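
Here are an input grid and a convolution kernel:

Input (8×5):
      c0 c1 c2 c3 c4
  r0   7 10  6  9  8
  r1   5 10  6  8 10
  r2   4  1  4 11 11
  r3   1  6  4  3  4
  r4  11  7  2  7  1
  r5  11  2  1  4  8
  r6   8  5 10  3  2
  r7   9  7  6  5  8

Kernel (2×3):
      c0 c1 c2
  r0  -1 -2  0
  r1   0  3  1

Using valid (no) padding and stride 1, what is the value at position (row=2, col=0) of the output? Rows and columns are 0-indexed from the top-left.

16

The receptive field on the input at this output position is [4 1 4 / 1 6 4]. Elementwise product with the kernel and sum: 4·-1 + 1·-2 + 6·3 + 4·1.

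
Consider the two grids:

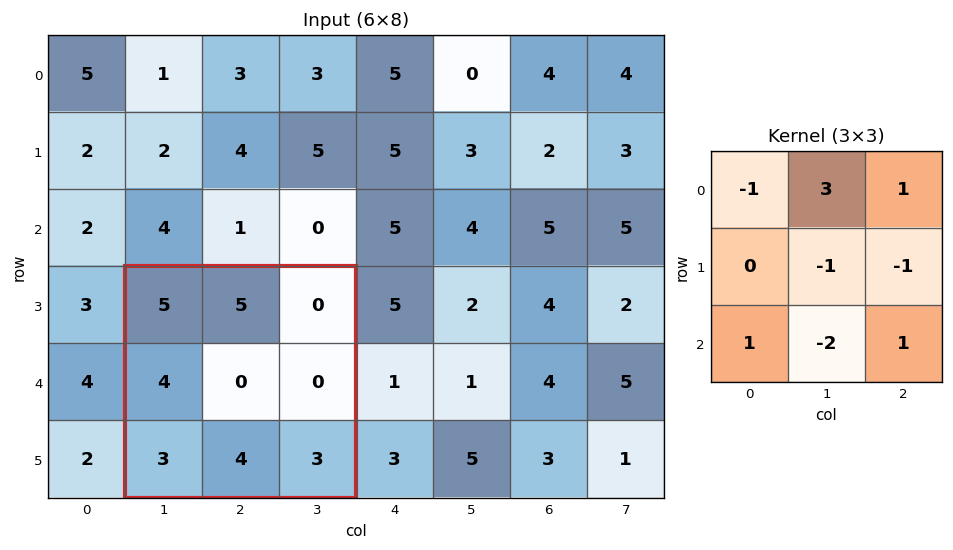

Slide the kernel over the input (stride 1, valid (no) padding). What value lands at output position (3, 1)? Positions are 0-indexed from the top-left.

8

The receptive field on the input at this output position is [5 5 0 / 4 0 0 / 3 4 3]. Elementwise product with the kernel and sum: 5·-1 + 5·3 + 0·1 + 0·-1 + 0·-1 + 3·1 + 4·-2 + 3·1.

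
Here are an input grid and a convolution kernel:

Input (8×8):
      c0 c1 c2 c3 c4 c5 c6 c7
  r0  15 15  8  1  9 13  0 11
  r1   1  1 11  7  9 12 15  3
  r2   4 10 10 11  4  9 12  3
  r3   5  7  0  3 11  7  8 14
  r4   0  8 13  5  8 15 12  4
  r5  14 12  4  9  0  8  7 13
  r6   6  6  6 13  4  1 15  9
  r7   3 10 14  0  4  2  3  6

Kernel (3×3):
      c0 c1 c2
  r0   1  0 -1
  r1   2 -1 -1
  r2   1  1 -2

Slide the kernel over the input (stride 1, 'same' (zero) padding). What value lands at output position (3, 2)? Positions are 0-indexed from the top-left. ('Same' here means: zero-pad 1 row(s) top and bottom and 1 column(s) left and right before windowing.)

The receptive field on the zero-padded input at this output position is [10 10 11 / 7 0 3 / 8 13 5]. Elementwise product with the kernel and sum: 10·1 + 11·-1 + 7·2 + 0·-1 + 3·-1 + 8·1 + 13·1 + 5·-2.

21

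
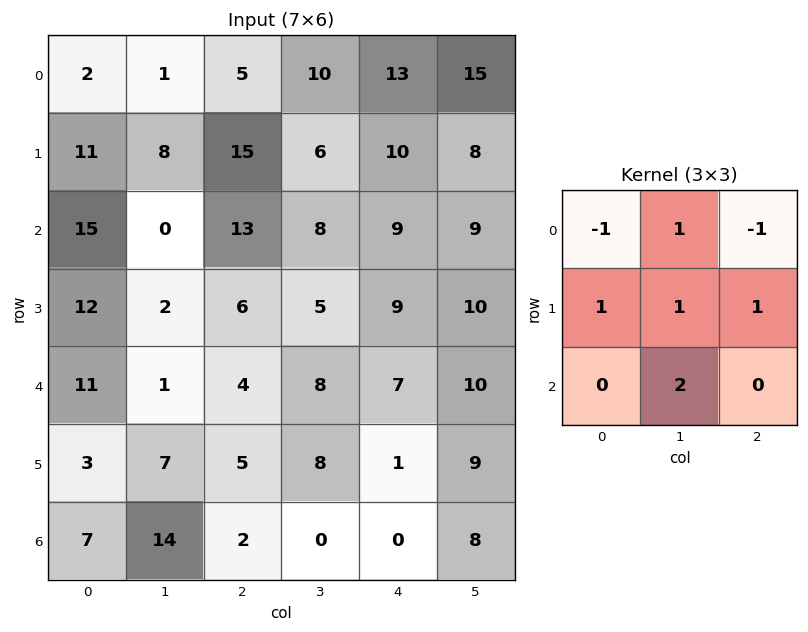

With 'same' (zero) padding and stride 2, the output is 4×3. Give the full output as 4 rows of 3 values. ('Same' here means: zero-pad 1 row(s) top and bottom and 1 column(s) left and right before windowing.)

Output[0,0]: The receptive field on the zero-padded input at this output position is [0 0 0 / 0 2 1 / 0 11 8]. Elementwise product with the kernel and sum: 0·-1 + 0·1 + 0·-1 + 0·1 + 2·1 + 1·1 + 11·2.

25 46 58
42 34 40
28 22 21
17 6 -8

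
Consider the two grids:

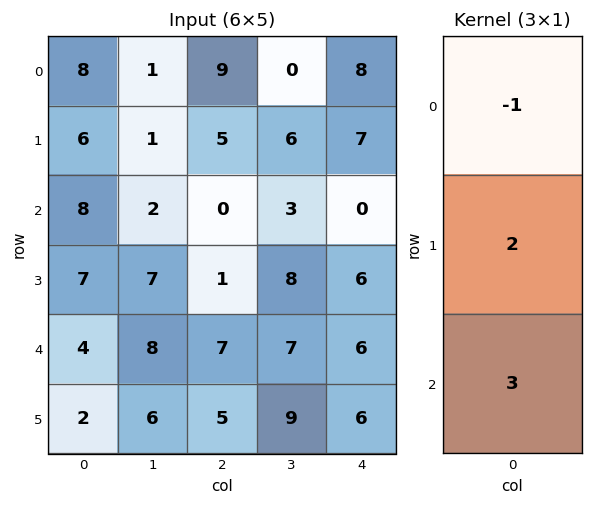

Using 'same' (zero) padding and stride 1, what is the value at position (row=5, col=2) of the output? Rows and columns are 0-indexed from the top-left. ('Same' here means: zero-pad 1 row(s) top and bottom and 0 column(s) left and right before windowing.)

3

The receptive field on the zero-padded input at this output position is [7 / 5 / 0]. Elementwise product with the kernel and sum: 7·-1 + 5·2 + 0·3.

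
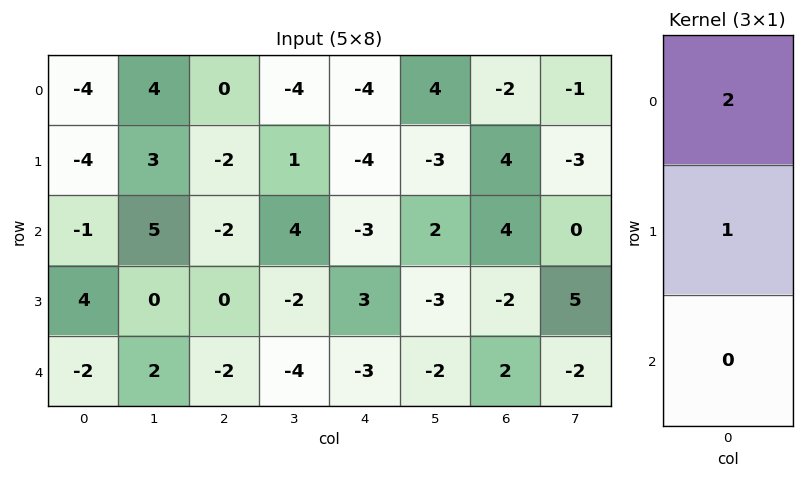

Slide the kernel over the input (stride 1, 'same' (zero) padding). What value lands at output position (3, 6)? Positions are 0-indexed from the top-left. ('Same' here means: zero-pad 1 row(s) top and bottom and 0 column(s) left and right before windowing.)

6

The receptive field on the zero-padded input at this output position is [4 / -2 / 2]. Elementwise product with the kernel and sum: 4·2 + -2·1.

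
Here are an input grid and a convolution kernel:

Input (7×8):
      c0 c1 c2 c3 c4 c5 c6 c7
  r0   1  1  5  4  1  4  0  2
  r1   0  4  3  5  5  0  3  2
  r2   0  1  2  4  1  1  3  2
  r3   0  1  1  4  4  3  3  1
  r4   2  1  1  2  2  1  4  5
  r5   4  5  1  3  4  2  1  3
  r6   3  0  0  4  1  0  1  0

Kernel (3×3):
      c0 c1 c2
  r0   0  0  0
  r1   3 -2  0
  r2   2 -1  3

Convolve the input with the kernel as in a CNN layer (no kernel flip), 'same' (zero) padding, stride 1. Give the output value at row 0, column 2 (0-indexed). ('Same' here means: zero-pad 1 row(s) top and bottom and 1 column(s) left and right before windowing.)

The receptive field on the zero-padded input at this output position is [0 0 0 / 1 5 4 / 4 3 5]. Elementwise product with the kernel and sum: 1·3 + 5·-2 + 4·2 + 3·-1 + 5·3.

13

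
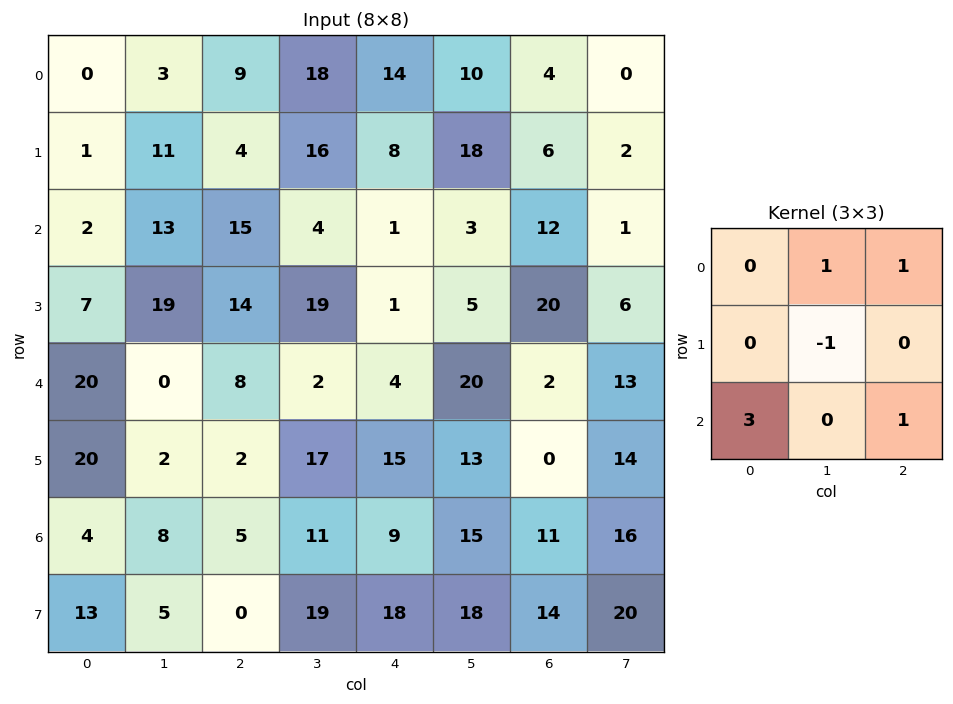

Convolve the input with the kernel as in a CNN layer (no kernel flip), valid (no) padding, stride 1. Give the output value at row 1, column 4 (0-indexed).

The receptive field on the input at this output position is [8 18 6 / 1 3 12 / 1 5 20]. Elementwise product with the kernel and sum: 18·1 + 6·1 + 3·-1 + 1·3 + 20·1.

44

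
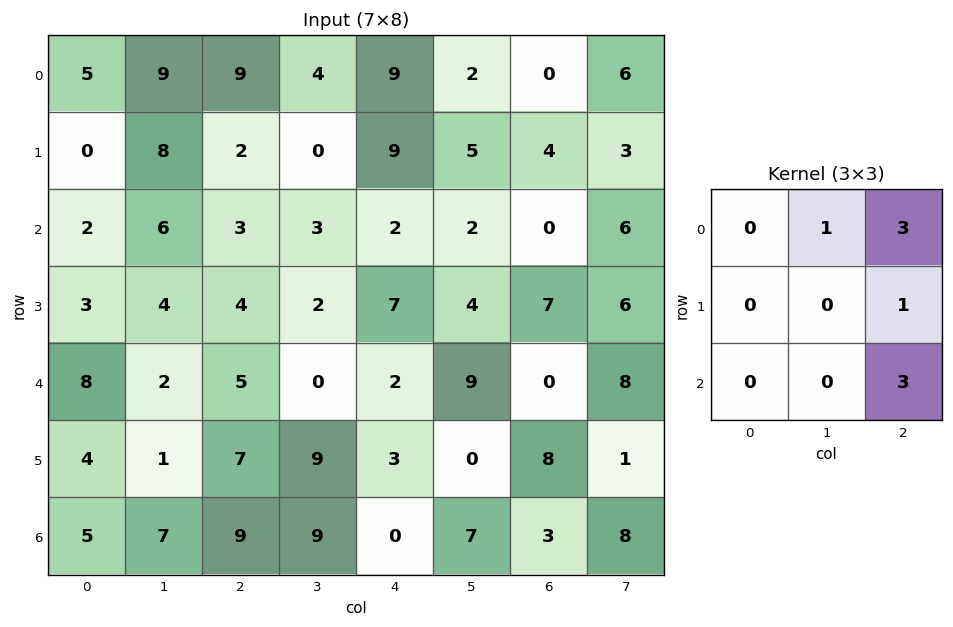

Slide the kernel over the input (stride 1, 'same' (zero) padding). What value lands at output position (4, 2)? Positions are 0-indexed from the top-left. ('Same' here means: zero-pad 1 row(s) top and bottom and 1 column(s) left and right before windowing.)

The receptive field on the zero-padded input at this output position is [4 4 2 / 2 5 0 / 1 7 9]. Elementwise product with the kernel and sum: 4·1 + 2·3 + 0·1 + 9·3.

37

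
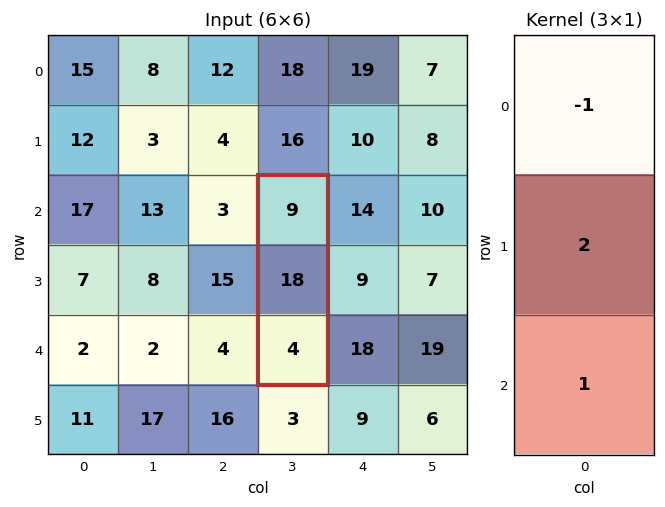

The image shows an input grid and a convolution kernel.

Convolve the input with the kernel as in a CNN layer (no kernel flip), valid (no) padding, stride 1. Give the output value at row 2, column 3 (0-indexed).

31

The receptive field on the input at this output position is [9 / 18 / 4]. Elementwise product with the kernel and sum: 9·-1 + 18·2 + 4·1.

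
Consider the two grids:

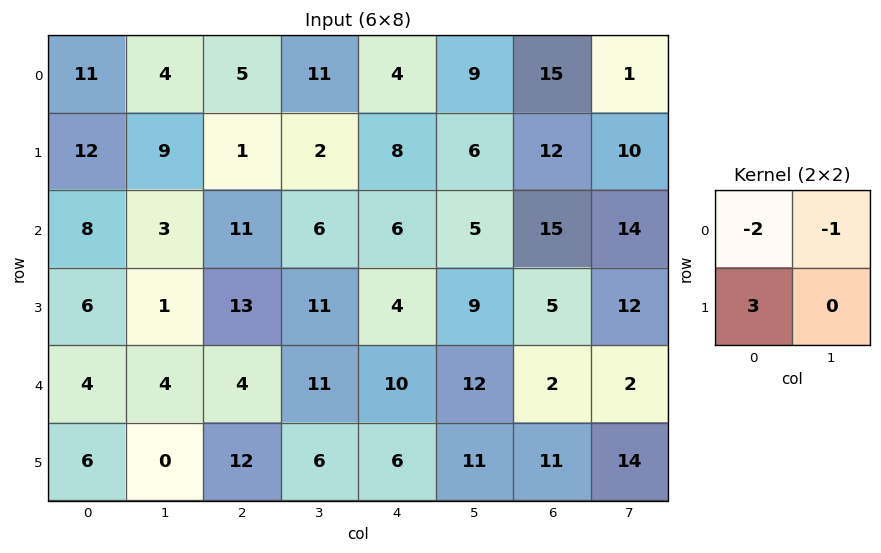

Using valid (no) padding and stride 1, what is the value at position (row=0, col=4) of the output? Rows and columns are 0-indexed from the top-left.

7

The receptive field on the input at this output position is [4 9 / 8 6]. Elementwise product with the kernel and sum: 4·-2 + 9·-1 + 8·3.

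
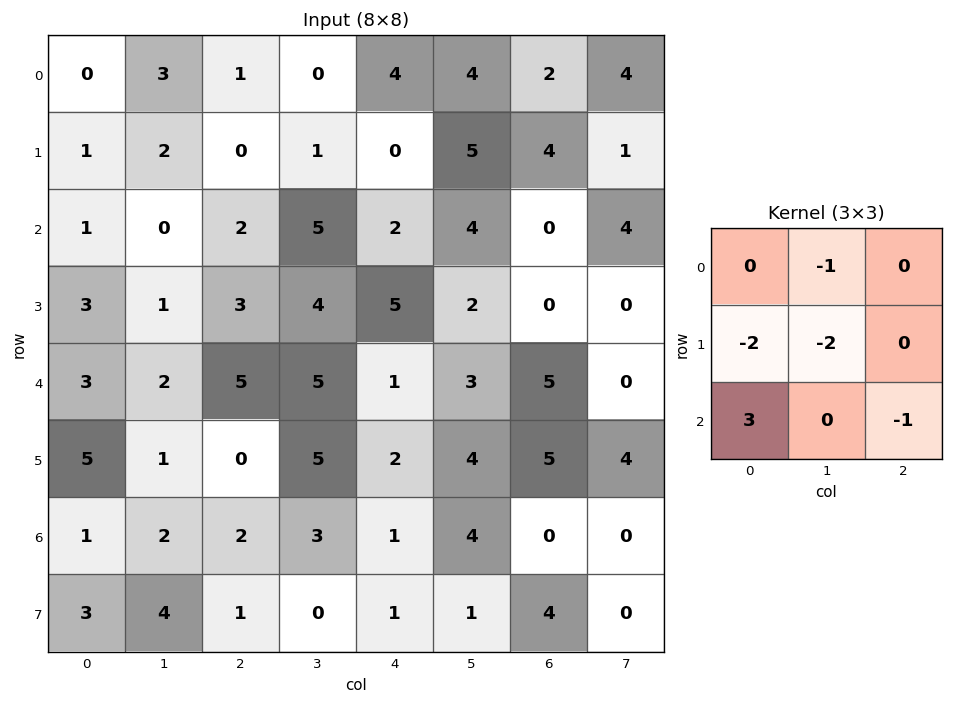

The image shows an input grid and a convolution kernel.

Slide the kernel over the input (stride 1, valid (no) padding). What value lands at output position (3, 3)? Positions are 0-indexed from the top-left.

The receptive field on the input at this output position is [4 5 2 / 5 1 3 / 5 2 4]. Elementwise product with the kernel and sum: 5·-1 + 5·-2 + 1·-2 + 5·3 + 4·-1.

-6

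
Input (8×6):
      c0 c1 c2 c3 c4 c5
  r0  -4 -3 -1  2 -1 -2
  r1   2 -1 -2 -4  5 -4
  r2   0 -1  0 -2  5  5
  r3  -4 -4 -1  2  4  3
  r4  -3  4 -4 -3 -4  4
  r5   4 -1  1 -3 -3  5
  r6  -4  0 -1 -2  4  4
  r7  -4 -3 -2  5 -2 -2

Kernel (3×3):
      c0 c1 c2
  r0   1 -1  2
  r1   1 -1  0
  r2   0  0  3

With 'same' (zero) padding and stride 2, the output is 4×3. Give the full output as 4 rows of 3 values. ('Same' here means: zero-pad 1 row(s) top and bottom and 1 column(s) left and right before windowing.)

1 -14 -9
-16 -2 -15
-4 0 20
-11 8 -2

Output[0,0]: The receptive field on the zero-padded input at this output position is [0 0 0 / 0 -4 -3 / 0 2 -1]. Elementwise product with the kernel and sum: 0·1 + 0·-1 + 0·2 + 0·1 + -4·-1 + -1·3.
Output[0,1]: The receptive field on the zero-padded input at this output position is [0 0 0 / -3 -1 2 / -1 -2 -4]. Elementwise product with the kernel and sum: 0·1 + 0·-1 + 0·2 + -3·1 + -1·-1 + -4·3.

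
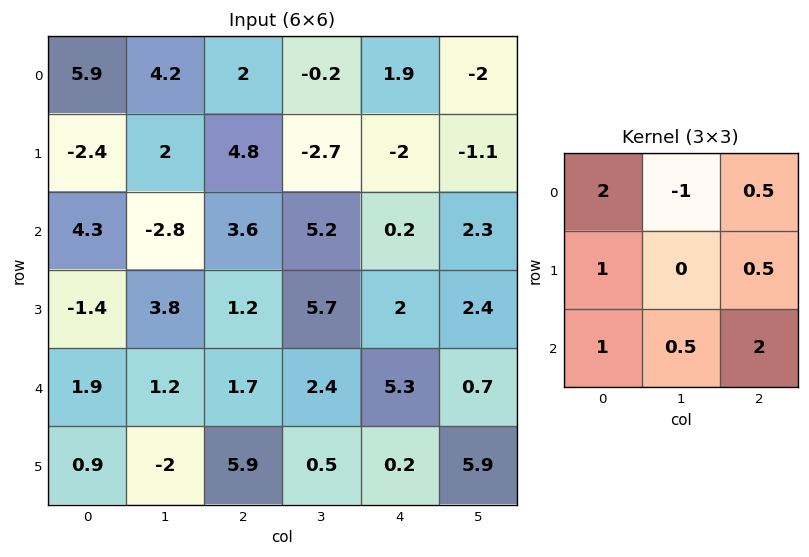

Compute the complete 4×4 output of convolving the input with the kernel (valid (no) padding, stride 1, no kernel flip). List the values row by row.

Output[0,0]: The receptive field on the input at this output position is [5.9 4.2 2 / -2.4 2 4.8 / 4.3 -2.8 3.6]. Elementwise product with the kernel and sum: 5.9·2 + 4.2·-1 + 2·0.5 + -2.4·1 + 4.8·0.5 + 4.3·1 + -2.8·0.5 + 3.6·2.

18.7 16.35 15.55 3.35
4.6 13.45 23.05 13.9
18.3 6.9 17.8 24.7
8.45 13.6 8.6 25.75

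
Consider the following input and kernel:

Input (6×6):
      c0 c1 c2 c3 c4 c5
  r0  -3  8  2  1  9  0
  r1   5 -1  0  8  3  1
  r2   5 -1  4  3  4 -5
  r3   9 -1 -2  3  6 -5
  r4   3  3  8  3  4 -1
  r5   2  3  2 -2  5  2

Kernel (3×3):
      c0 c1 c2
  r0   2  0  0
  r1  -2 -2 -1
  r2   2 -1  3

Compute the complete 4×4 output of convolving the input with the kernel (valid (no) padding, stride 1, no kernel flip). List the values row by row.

9 13 2 -34
11 -2 -7 -8
23 8 25 -8
5 -29 -9 -10

Output[0,0]: The receptive field on the input at this output position is [-3 8 2 / 5 -1 0 / 5 -1 4]. Elementwise product with the kernel and sum: -3·2 + 5·-2 + -1·-2 + 0·-1 + 5·2 + -1·-1 + 4·3.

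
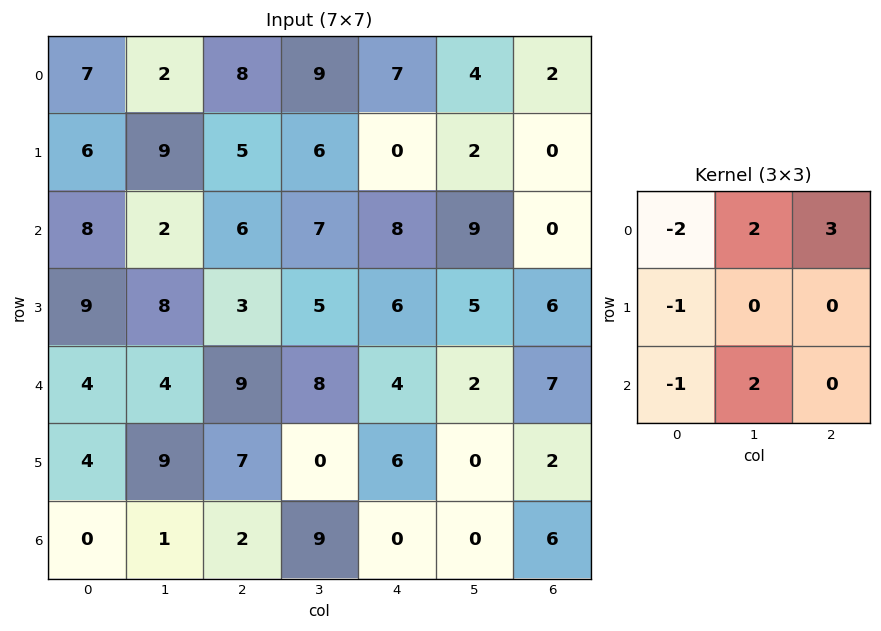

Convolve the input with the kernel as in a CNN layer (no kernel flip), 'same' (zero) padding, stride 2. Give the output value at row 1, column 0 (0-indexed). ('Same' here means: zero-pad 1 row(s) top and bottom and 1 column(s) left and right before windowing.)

57

The receptive field on the zero-padded input at this output position is [0 6 9 / 0 8 2 / 0 9 8]. Elementwise product with the kernel and sum: 0·-2 + 6·2 + 9·3 + 0·-1 + 0·-1 + 9·2.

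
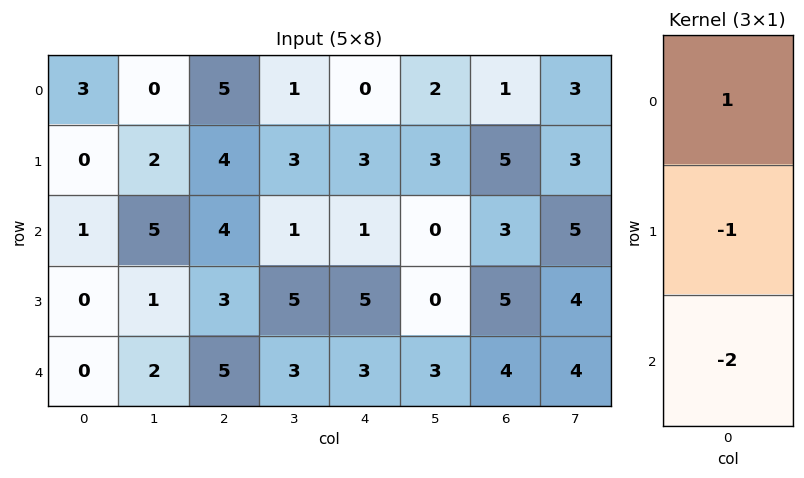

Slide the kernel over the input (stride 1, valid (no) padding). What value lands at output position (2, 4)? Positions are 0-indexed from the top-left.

The receptive field on the input at this output position is [1 / 5 / 3]. Elementwise product with the kernel and sum: 1·1 + 5·-1 + 3·-2.

-10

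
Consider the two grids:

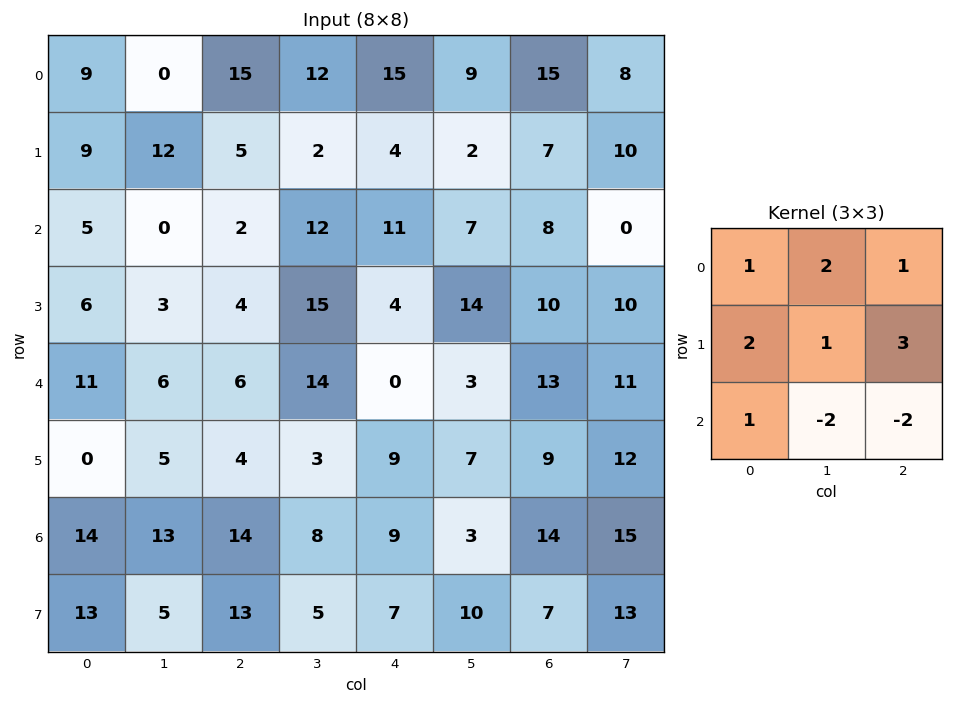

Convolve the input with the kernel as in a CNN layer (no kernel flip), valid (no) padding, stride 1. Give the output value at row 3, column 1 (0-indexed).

The receptive field on the input at this output position is [3 4 15 / 6 6 14 / 5 4 3]. Elementwise product with the kernel and sum: 3·1 + 4·2 + 15·1 + 6·2 + 6·1 + 14·3 + 5·1 + 4·-2 + 3·-2.

77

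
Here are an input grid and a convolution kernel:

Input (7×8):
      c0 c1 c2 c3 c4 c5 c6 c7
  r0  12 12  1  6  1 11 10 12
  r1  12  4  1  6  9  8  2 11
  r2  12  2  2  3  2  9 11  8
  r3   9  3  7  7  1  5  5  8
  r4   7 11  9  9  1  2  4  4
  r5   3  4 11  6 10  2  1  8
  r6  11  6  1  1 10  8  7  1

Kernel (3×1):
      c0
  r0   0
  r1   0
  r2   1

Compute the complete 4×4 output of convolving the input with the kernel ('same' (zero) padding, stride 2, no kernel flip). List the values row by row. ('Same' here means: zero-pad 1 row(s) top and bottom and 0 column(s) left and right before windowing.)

12 1 9 2
9 7 1 5
3 11 10 1
0 0 0 0

Output[0,0]: The receptive field on the zero-padded input at this output position is [0 / 12 / 12]. Elementwise product with the kernel and sum: 12·1.
Output[0,1]: The receptive field on the zero-padded input at this output position is [0 / 1 / 1]. Elementwise product with the kernel and sum: 1·1.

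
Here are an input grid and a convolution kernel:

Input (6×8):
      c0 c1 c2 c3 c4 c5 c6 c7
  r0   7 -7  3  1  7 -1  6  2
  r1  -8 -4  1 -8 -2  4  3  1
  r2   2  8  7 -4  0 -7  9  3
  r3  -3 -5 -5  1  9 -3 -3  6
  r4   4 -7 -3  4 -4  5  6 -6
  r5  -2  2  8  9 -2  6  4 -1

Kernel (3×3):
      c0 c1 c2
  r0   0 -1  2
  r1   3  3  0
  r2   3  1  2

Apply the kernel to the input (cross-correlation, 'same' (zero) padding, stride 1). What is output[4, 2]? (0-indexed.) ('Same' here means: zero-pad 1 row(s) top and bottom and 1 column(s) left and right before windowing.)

9

The receptive field on the zero-padded input at this output position is [-5 -5 1 / -7 -3 4 / 2 8 9]. Elementwise product with the kernel and sum: -5·-1 + 1·2 + -7·3 + -3·3 + 2·3 + 8·1 + 9·2.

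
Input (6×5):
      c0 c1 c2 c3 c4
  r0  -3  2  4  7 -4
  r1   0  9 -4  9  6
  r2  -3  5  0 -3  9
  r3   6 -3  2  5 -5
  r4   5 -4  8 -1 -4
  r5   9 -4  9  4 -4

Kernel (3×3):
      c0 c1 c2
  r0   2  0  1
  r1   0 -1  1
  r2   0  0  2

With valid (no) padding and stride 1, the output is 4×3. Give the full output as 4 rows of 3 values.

-15 18 19
-5 34 0
15 8 -9
44 -2 -12

Output[0,0]: The receptive field on the input at this output position is [-3 2 4 / 0 9 -4 / -3 5 0]. Elementwise product with the kernel and sum: -3·2 + 4·1 + 9·-1 + -4·1 + 0·2.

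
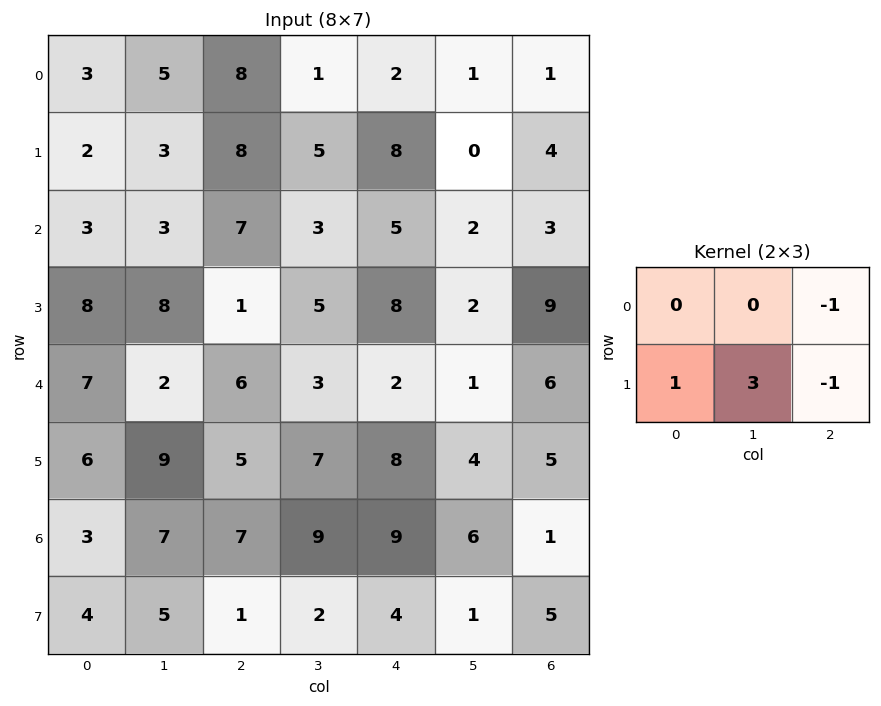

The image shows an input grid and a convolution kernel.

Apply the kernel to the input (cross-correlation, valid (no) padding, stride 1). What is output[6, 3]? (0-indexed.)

7

The receptive field on the input at this output position is [9 9 6 / 2 4 1]. Elementwise product with the kernel and sum: 6·-1 + 2·1 + 4·3 + 1·-1.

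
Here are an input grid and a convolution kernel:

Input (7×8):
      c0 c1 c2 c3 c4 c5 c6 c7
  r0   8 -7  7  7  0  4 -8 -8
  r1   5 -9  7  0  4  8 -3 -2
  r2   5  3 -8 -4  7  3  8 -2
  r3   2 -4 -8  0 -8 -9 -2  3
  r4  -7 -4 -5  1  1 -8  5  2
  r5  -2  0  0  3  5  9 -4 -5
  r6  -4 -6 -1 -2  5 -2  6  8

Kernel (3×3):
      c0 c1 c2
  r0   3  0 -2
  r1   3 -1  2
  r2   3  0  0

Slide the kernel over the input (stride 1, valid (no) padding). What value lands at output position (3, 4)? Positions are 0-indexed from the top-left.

The receptive field on the input at this output position is [-8 -9 -2 / 1 -8 5 / 5 9 -4]. Elementwise product with the kernel and sum: -8·3 + -2·-2 + 1·3 + -8·-1 + 5·2 + 5·3.

16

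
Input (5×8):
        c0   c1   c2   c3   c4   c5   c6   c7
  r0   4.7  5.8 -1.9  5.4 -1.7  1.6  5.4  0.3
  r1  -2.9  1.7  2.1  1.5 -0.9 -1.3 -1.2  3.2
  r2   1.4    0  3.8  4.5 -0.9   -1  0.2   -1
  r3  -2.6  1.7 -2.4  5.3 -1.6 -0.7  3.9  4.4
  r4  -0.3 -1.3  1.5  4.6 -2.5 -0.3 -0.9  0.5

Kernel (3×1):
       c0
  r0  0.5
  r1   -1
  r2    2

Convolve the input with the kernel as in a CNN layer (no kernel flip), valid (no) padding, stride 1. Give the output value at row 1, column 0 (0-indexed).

-8.05

The receptive field on the input at this output position is [-2.9 / 1.4 / -2.6]. Elementwise product with the kernel and sum: -2.9·0.5 + 1.4·-1 + -2.6·2.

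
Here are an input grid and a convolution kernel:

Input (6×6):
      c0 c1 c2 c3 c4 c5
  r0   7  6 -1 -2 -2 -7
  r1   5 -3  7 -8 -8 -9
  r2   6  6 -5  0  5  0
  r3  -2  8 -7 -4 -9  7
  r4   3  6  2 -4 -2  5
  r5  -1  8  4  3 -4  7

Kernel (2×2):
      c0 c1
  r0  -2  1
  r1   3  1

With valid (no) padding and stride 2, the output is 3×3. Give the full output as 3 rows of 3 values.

Output[0,0]: The receptive field on the input at this output position is [7 6 / 5 -3]. Elementwise product with the kernel and sum: 7·-2 + 6·1 + 5·3 + -3·1.
Output[0,1]: The receptive field on the input at this output position is [-1 -2 / 7 -8]. Elementwise product with the kernel and sum: -1·-2 + -2·1 + 7·3 + -8·1.

4 13 -36
-4 -15 -30
5 7 4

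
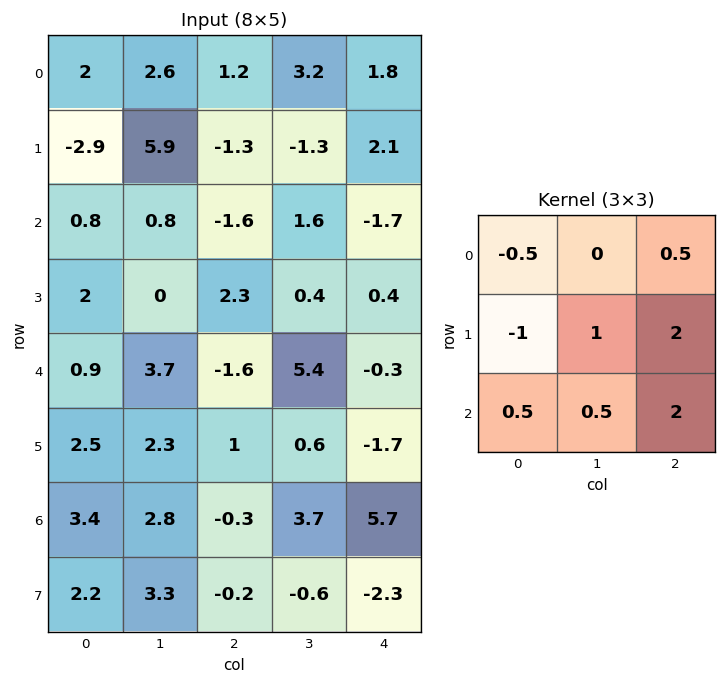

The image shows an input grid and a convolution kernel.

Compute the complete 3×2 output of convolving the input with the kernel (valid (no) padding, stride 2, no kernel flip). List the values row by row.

Output[0,0]: The receptive field on the input at this output position is [2 2.6 1.2 / -2.9 5.9 -1.3 / 0.8 0.8 -1.6]. Elementwise product with the kernel and sum: 2·-0.5 + 1.2·0.5 + -2.9·-1 + 5.9·1 + -1.3·2 + 0.8·0.5 + 0.8·0.5 + -1.6·2.

3.4 1.1
0.5 0.15
3.05 9.95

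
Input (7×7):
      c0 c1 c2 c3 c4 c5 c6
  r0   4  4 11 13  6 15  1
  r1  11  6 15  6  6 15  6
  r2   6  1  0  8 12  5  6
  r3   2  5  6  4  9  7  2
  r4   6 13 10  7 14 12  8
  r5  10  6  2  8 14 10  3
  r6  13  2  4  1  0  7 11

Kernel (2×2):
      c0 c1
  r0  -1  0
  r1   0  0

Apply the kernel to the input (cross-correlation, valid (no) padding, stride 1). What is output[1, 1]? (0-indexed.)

The receptive field on the input at this output position is [6 15 / 1 0]. Elementwise product with the kernel and sum: 6·-1.

-6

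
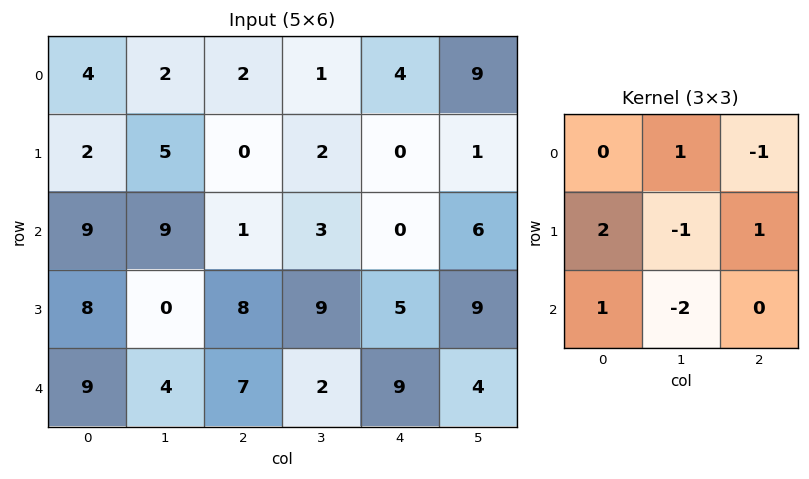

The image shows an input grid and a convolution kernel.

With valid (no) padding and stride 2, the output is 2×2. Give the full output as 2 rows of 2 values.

Output[0,0]: The receptive field on the input at this output position is [4 2 2 / 2 5 0 / 9 9 1]. Elementwise product with the kernel and sum: 2·1 + 2·-1 + 2·2 + 5·-1 + 0·1 + 9·1 + 9·-2.

-10 -10
33 18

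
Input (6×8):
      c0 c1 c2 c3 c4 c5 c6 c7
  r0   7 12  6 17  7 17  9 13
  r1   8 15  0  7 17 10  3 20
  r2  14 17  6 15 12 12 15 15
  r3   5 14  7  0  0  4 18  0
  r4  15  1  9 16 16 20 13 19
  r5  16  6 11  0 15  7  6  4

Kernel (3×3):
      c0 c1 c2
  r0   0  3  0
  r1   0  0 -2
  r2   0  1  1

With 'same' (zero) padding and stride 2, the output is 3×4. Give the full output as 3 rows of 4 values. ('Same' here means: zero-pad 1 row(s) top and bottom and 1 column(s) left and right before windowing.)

Output[0,0]: The receptive field on the zero-padded input at this output position is [0 0 0 / 0 7 12 / 0 8 15]. Elementwise product with the kernel and sum: 0·3 + 12·-2 + 8·1 + 15·1.

-1 -27 -7 -3
9 -23 31 -3
35 0 -18 26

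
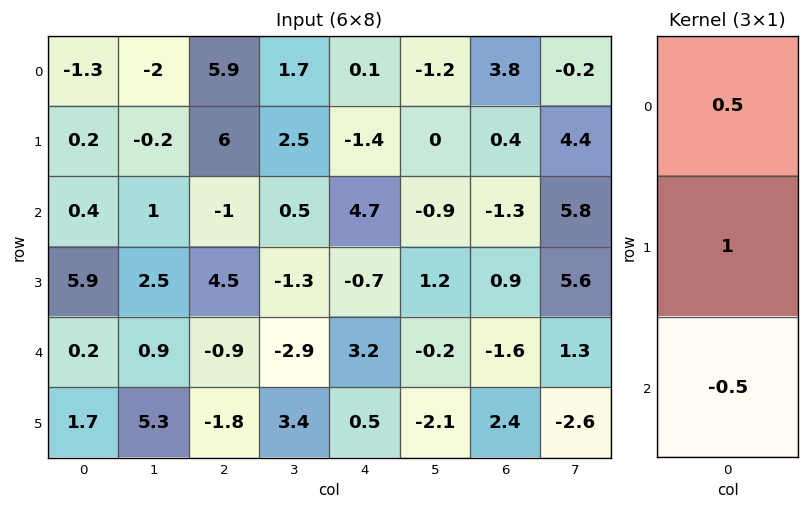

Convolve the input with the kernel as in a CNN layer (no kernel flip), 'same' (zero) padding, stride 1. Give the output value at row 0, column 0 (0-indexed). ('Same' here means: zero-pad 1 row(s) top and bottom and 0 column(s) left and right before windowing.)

-1.4

The receptive field on the zero-padded input at this output position is [0 / -1.3 / 0.2]. Elementwise product with the kernel and sum: 0·0.5 + -1.3·1 + 0.2·-0.5.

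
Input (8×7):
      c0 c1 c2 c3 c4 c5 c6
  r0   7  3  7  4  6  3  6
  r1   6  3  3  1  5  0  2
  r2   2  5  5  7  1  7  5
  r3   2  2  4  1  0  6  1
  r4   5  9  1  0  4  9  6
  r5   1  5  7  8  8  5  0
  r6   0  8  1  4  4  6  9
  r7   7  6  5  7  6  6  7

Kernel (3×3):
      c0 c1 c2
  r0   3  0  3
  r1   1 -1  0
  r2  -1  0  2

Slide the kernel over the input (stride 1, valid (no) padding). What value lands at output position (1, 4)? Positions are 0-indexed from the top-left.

The receptive field on the input at this output position is [5 0 2 / 1 7 5 / 0 6 1]. Elementwise product with the kernel and sum: 5·3 + 2·3 + 1·1 + 7·-1 + 0·-1 + 1·2.

17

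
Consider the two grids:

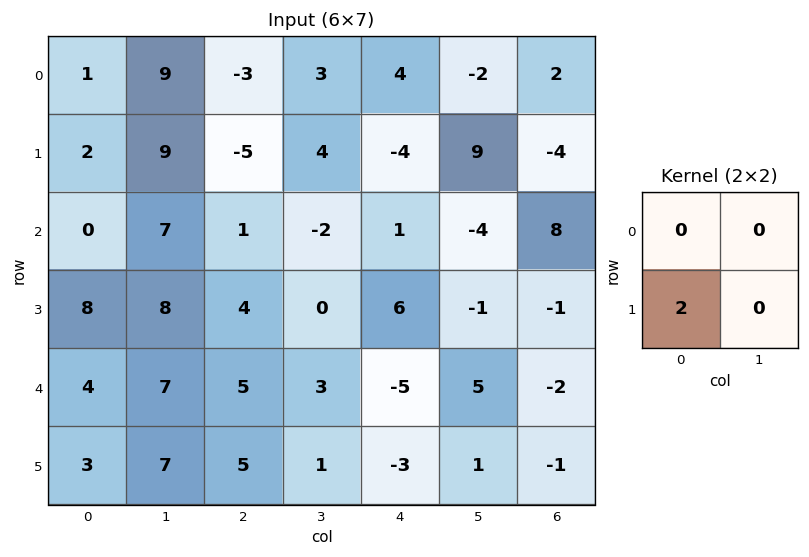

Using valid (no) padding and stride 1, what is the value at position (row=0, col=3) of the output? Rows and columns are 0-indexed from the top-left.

The receptive field on the input at this output position is [3 4 / 4 -4]. Elementwise product with the kernel and sum: 4·2.

8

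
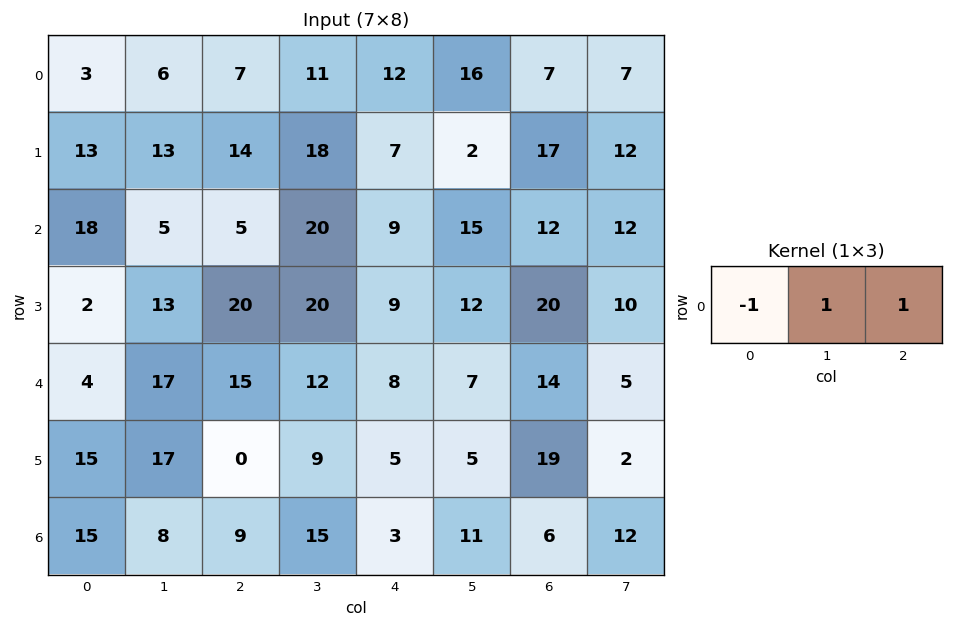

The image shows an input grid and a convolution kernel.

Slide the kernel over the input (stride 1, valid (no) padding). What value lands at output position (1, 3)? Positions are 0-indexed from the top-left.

-9

The receptive field on the input at this output position is [18 7 2]. Elementwise product with the kernel and sum: 18·-1 + 7·1 + 2·1.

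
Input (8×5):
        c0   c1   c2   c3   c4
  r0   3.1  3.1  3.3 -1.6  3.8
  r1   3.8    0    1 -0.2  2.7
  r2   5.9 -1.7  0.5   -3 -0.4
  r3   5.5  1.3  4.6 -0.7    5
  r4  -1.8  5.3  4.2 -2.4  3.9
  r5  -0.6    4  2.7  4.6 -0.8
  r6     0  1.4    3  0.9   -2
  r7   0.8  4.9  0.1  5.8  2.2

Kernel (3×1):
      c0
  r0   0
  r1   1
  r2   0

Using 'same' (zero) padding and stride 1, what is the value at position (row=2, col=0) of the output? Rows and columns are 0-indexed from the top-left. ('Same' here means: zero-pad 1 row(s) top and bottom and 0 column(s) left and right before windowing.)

5.9

The receptive field on the zero-padded input at this output position is [3.8 / 5.9 / 5.5]. Elementwise product with the kernel and sum: 5.9·1.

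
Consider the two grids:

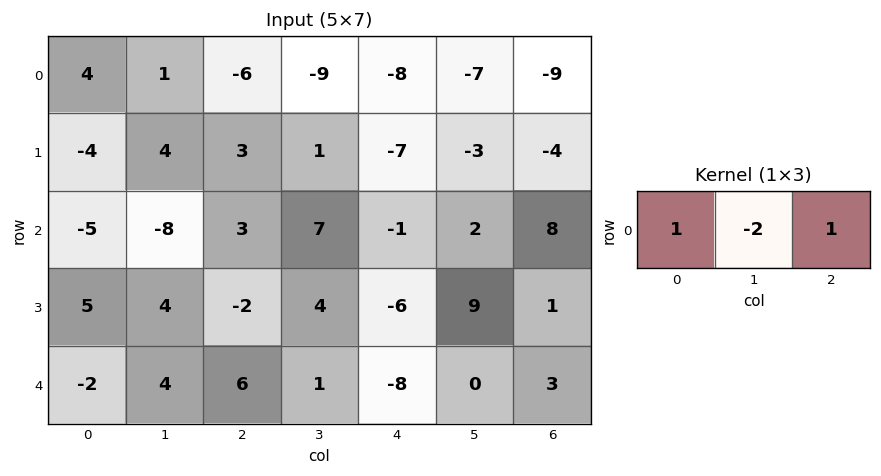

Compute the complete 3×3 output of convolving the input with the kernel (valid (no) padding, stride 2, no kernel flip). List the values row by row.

-4 4 -3
14 -12 3
-4 -4 -5

Output[0,0]: The receptive field on the input at this output position is [4 1 -6]. Elementwise product with the kernel and sum: 4·1 + 1·-2 + -6·1.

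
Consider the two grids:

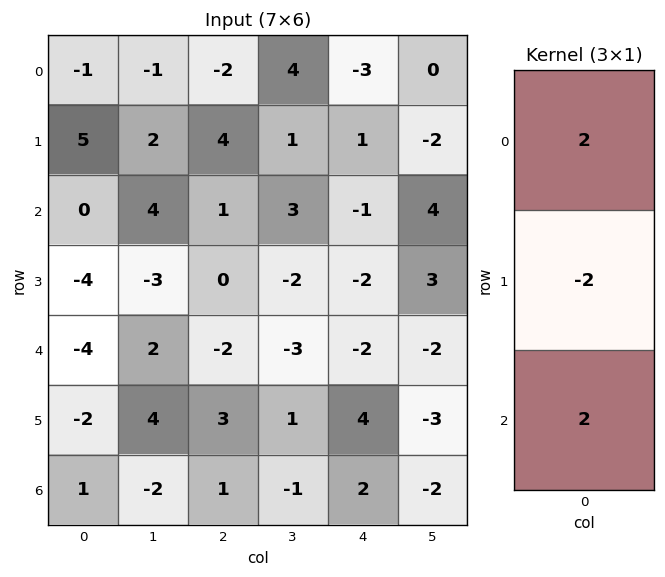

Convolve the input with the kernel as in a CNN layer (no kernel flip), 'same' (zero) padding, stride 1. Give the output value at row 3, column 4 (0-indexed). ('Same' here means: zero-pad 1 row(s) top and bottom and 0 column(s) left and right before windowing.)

-2

The receptive field on the zero-padded input at this output position is [-1 / -2 / -2]. Elementwise product with the kernel and sum: -1·2 + -2·-2 + -2·2.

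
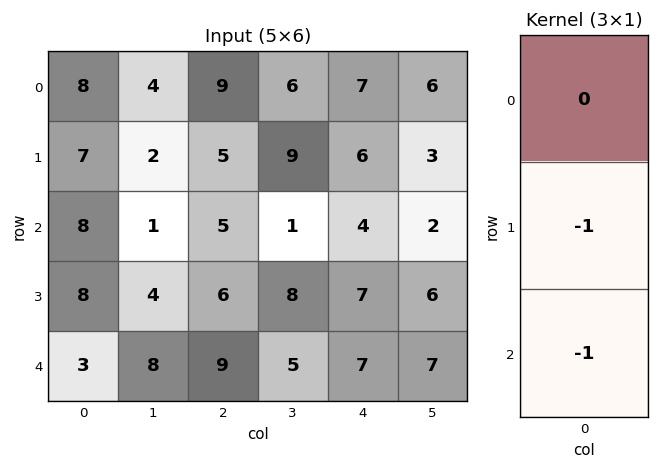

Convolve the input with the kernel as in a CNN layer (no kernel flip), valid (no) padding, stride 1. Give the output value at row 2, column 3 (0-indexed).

The receptive field on the input at this output position is [1 / 8 / 5]. Elementwise product with the kernel and sum: 8·-1 + 5·-1.

-13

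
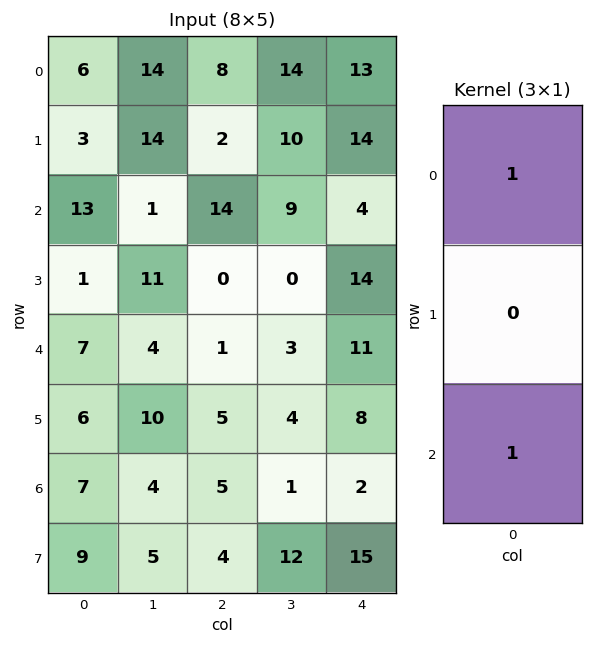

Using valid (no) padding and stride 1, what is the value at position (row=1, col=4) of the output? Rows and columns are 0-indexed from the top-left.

The receptive field on the input at this output position is [14 / 4 / 14]. Elementwise product with the kernel and sum: 14·1 + 14·1.

28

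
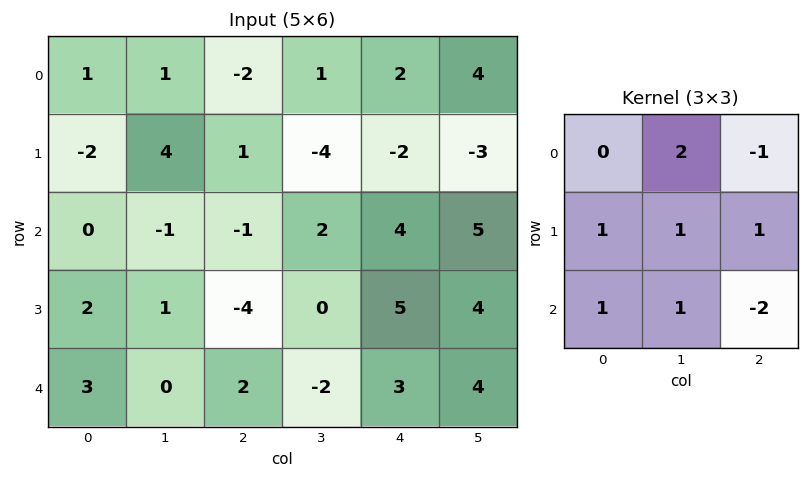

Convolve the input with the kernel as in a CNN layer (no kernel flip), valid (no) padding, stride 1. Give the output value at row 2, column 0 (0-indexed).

The receptive field on the input at this output position is [0 -1 -1 / 2 1 -4 / 3 0 2]. Elementwise product with the kernel and sum: -1·2 + -1·-1 + 2·1 + 1·1 + -4·1 + 3·1 + 0·1 + 2·-2.

-3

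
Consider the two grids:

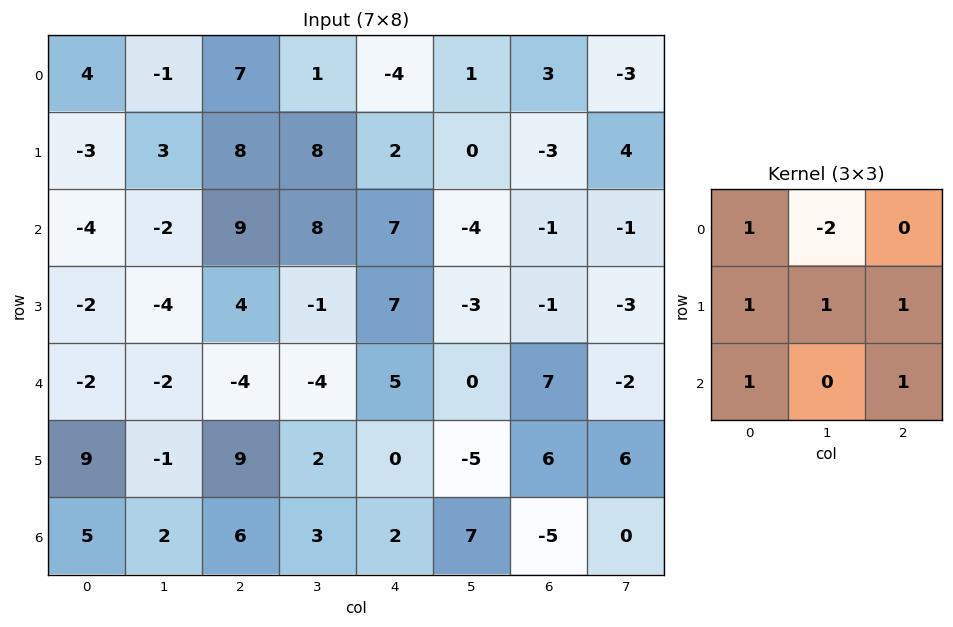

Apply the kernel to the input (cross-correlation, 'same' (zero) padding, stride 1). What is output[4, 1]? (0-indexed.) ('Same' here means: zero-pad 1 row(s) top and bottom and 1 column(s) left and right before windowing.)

16

The receptive field on the zero-padded input at this output position is [-2 -4 4 / -2 -2 -4 / 9 -1 9]. Elementwise product with the kernel and sum: -2·1 + -4·-2 + -2·1 + -2·1 + -4·1 + 9·1 + 9·1.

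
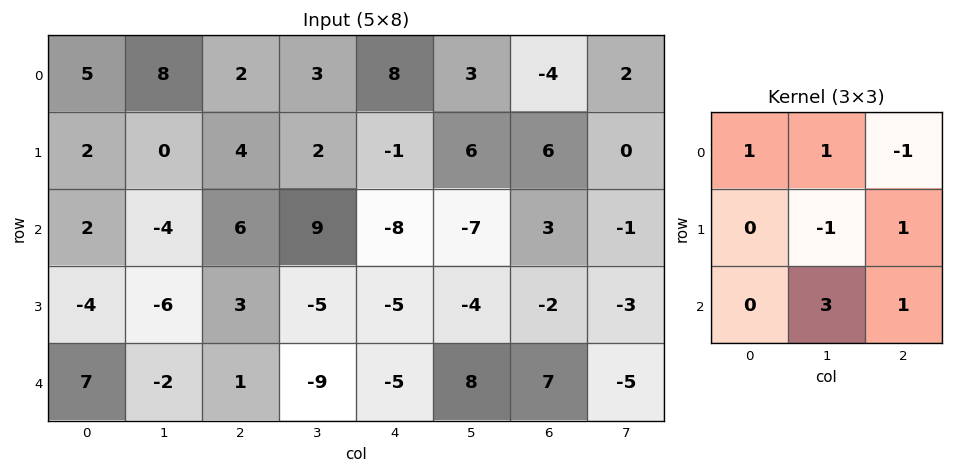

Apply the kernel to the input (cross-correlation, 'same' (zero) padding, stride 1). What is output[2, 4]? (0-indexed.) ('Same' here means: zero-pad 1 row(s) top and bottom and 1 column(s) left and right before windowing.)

The receptive field on the zero-padded input at this output position is [2 -1 6 / 9 -8 -7 / -5 -5 -4]. Elementwise product with the kernel and sum: 2·1 + -1·1 + 6·-1 + -8·-1 + -7·1 + -5·3 + -4·1.

-23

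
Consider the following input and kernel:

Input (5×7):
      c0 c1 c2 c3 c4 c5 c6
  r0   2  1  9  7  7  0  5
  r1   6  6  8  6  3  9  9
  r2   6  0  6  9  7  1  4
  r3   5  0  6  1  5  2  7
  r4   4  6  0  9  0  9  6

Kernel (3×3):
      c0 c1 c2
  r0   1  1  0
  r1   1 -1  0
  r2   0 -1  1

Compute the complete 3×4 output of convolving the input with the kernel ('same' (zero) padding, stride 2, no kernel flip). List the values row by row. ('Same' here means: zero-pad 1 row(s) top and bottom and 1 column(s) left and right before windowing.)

Output[0,0]: The receptive field on the zero-padded input at this output position is [0 0 0 / 0 2 1 / 0 6 6]. Elementwise product with the kernel and sum: 0·1 + 0·1 + 0·1 + 2·-1 + 6·-1 + 6·1.
Output[0,1]: The receptive field on the zero-padded input at this output position is [0 0 0 / 1 9 7 / 6 8 6]. Elementwise product with the kernel and sum: 0·1 + 0·1 + 1·1 + 9·-1 + 8·-1 + 6·1.

-2 -10 6 -14
-5 3 8 8
1 12 15 12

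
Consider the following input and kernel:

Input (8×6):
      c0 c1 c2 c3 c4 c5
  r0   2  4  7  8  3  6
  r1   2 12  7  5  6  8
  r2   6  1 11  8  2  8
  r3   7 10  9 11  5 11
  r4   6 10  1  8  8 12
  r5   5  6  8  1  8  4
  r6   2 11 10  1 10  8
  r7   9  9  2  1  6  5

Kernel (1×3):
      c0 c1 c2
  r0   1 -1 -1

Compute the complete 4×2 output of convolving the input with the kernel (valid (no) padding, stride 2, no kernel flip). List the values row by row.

-9 -4
-6 1
-5 -15
-19 -1

Output[0,0]: The receptive field on the input at this output position is [2 4 7]. Elementwise product with the kernel and sum: 2·1 + 4·-1 + 7·-1.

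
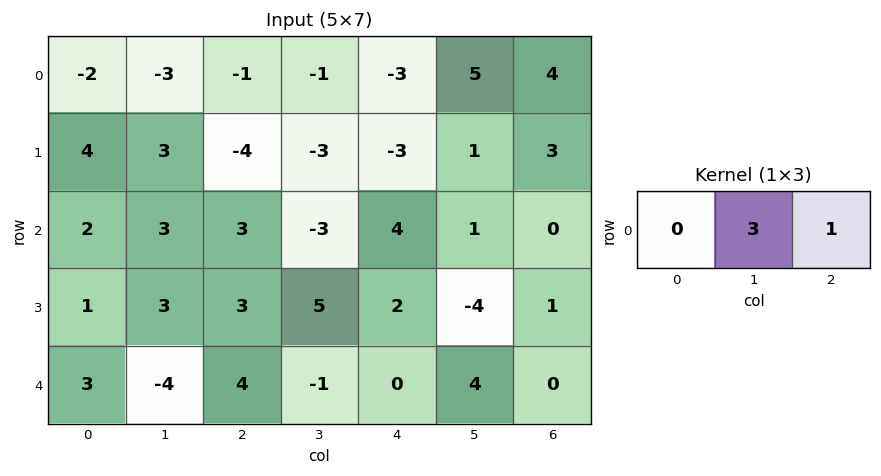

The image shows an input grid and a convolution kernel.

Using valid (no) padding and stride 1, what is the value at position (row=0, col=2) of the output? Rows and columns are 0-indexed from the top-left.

-6

The receptive field on the input at this output position is [-1 -1 -3]. Elementwise product with the kernel and sum: -1·3 + -3·1.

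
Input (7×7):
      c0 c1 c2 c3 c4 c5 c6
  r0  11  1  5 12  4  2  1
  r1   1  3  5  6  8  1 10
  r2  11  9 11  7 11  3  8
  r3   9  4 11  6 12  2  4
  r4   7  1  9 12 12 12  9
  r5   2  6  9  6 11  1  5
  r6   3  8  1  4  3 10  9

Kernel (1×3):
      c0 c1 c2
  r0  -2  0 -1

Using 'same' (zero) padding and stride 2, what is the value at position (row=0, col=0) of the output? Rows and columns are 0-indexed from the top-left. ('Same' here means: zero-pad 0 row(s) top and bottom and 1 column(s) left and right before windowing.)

The receptive field on the zero-padded input at this output position is [0 11 1]. Elementwise product with the kernel and sum: 0·-2 + 1·-1.

-1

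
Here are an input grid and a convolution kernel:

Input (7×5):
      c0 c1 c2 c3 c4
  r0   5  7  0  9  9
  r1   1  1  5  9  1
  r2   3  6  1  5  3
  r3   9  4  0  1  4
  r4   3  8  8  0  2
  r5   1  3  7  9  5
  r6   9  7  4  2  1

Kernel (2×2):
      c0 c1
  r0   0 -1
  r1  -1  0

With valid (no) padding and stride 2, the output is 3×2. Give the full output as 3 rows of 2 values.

Output[0,0]: The receptive field on the input at this output position is [5 7 / 1 1]. Elementwise product with the kernel and sum: 7·-1 + 1·-1.

-8 -14
-15 -5
-9 -7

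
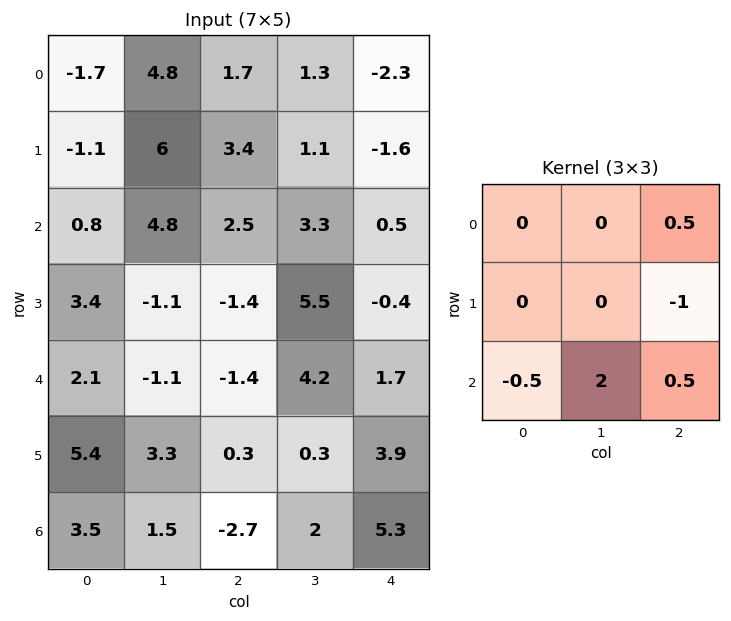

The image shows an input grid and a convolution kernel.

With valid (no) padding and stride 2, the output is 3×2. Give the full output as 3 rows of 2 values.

Output[0,0]: The receptive field on the input at this output position is [-1.7 4.8 1.7 / -1.1 6 3.4 / 0.8 4.8 2.5]. Elementwise product with the kernel and sum: 1.7·0.5 + 3.4·-1 + 0.8·-0.5 + 4.8·2 + 2.5·0.5.
Output[0,1]: The receptive field on the input at this output position is [1.7 1.3 -2.3 / 3.4 1.1 -1.6 / 2.5 3.3 0.5]. Elementwise product with the kernel and sum: -2.3·0.5 + -1.6·-1 + 2.5·-0.5 + 3.3·2 + 0.5·0.5.

7.9 6.05
-1.3 10.6
-1.1 4.95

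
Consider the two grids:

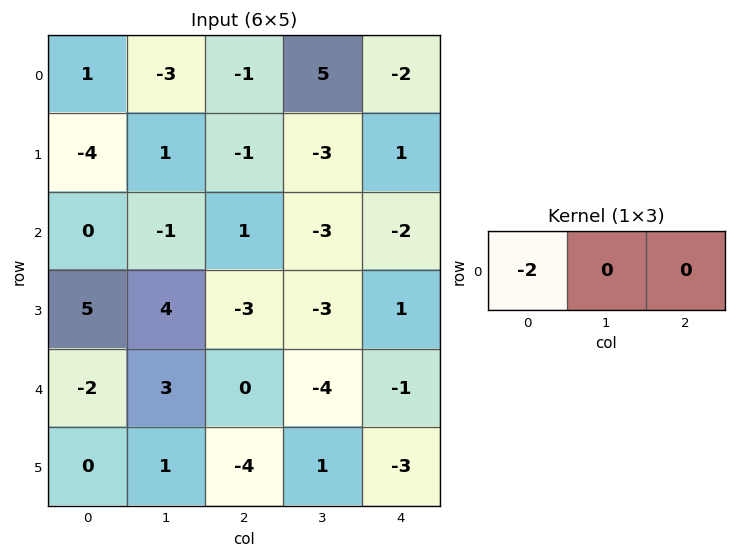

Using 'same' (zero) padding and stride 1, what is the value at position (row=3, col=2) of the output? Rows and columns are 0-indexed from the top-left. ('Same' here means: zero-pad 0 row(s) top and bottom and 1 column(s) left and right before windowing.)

-8

The receptive field on the zero-padded input at this output position is [4 -3 -3]. Elementwise product with the kernel and sum: 4·-2.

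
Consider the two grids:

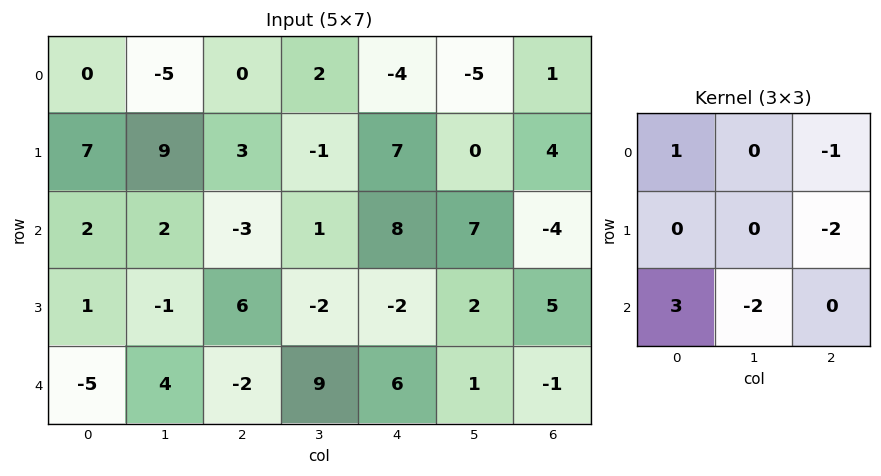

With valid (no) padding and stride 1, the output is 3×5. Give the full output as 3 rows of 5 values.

Output[0,0]: The receptive field on the input at this output position is [0 -5 0 / 7 9 3 / 2 2 -3]. Elementwise product with the kernel and sum: 0·1 + 0·-1 + 3·-2 + 2·3 + 2·-2.
Output[0,1]: The receptive field on the input at this output position is [-5 0 2 / 9 3 -1 / 2 -3 1]. Elementwise product with the kernel and sum: -5·1 + 2·-1 + -1·-2 + 2·3 + -3·-2.

-4 7 -21 -6 -3
15 -7 2 -17 1
-30 21 -31 5 18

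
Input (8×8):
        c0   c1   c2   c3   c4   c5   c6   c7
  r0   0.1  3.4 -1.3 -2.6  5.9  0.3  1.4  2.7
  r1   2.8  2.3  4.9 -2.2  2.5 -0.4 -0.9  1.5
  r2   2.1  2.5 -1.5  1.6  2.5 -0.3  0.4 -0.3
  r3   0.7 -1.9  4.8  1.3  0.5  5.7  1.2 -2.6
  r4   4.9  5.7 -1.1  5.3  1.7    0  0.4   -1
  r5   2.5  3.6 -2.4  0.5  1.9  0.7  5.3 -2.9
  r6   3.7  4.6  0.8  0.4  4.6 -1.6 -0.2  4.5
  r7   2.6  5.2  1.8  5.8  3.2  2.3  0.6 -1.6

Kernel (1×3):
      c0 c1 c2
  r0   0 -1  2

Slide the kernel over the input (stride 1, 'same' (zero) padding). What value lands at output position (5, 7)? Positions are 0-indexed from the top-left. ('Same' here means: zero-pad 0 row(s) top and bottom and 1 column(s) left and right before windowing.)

The receptive field on the zero-padded input at this output position is [5.3 -2.9 0]. Elementwise product with the kernel and sum: -2.9·-1 + 0·2.

2.9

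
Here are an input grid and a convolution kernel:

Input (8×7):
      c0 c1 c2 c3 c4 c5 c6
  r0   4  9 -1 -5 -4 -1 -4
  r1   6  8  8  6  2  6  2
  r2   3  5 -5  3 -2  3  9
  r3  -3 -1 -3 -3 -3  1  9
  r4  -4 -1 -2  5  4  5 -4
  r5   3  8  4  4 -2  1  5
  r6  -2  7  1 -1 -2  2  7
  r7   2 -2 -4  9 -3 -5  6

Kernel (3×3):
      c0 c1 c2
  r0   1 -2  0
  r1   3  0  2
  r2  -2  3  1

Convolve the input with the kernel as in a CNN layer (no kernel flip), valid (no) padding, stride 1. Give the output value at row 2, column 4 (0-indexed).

The receptive field on the input at this output position is [-2 3 9 / -3 1 9 / 4 5 -4]. Elementwise product with the kernel and sum: -2·1 + 3·-2 + -3·3 + 9·2 + 4·-2 + 5·3 + -4·1.

4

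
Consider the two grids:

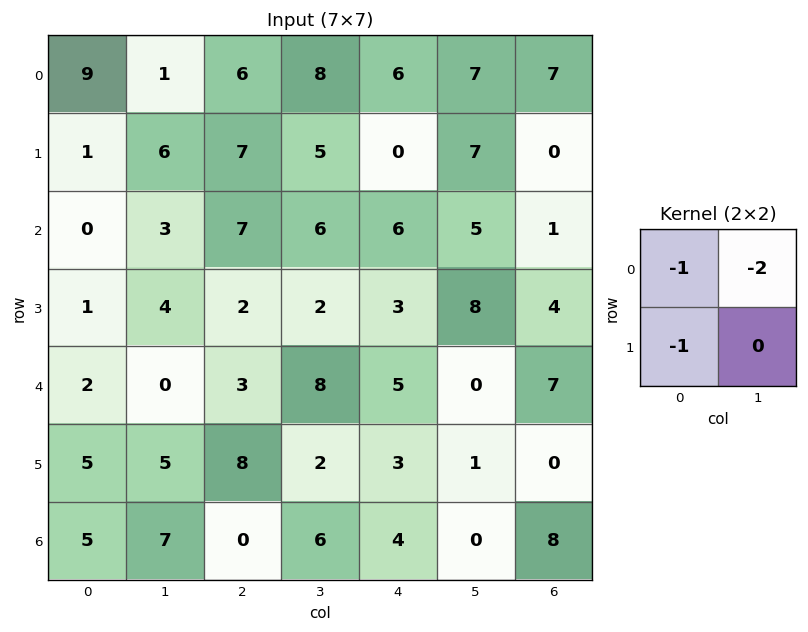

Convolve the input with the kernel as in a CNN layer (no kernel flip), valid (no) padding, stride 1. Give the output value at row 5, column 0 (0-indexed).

The receptive field on the input at this output position is [5 5 / 5 7]. Elementwise product with the kernel and sum: 5·-1 + 5·-2 + 5·-1.

-20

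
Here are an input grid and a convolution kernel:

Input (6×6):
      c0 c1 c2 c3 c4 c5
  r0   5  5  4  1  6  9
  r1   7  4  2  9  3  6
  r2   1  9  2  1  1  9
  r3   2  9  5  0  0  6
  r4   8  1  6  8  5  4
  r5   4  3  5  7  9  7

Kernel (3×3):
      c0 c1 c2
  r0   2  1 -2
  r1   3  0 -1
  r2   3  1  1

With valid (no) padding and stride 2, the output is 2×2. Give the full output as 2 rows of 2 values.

40 8
39 49

Output[0,0]: The receptive field on the input at this output position is [5 5 4 / 7 4 2 / 1 9 2]. Elementwise product with the kernel and sum: 5·2 + 5·1 + 4·-2 + 7·3 + 2·-1 + 1·3 + 9·1 + 2·1.
Output[0,1]: The receptive field on the input at this output position is [4 1 6 / 2 9 3 / 2 1 1]. Elementwise product with the kernel and sum: 4·2 + 1·1 + 6·-2 + 2·3 + 3·-1 + 2·3 + 1·1 + 1·1.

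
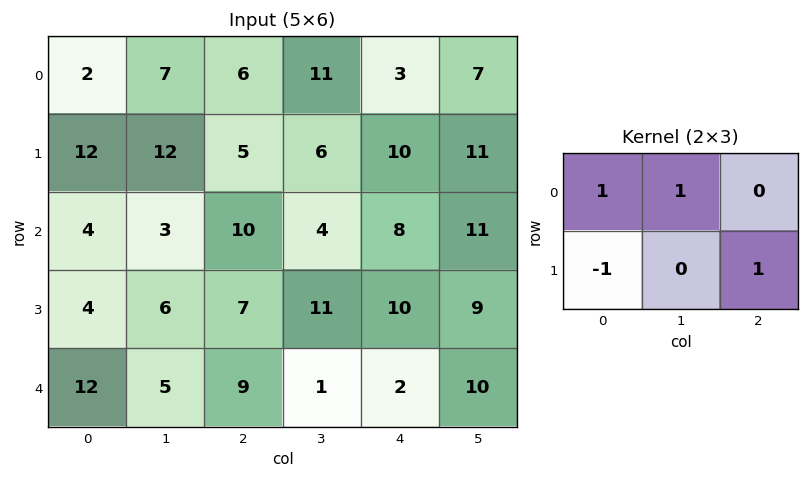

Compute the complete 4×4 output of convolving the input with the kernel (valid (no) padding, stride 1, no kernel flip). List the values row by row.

Output[0,0]: The receptive field on the input at this output position is [2 7 6 / 12 12 5]. Elementwise product with the kernel and sum: 2·1 + 7·1 + 12·-1 + 5·1.
Output[0,1]: The receptive field on the input at this output position is [7 6 11 / 12 5 6]. Elementwise product with the kernel and sum: 7·1 + 6·1 + 12·-1 + 6·1.

2 7 22 19
30 18 9 23
10 18 17 10
7 9 11 30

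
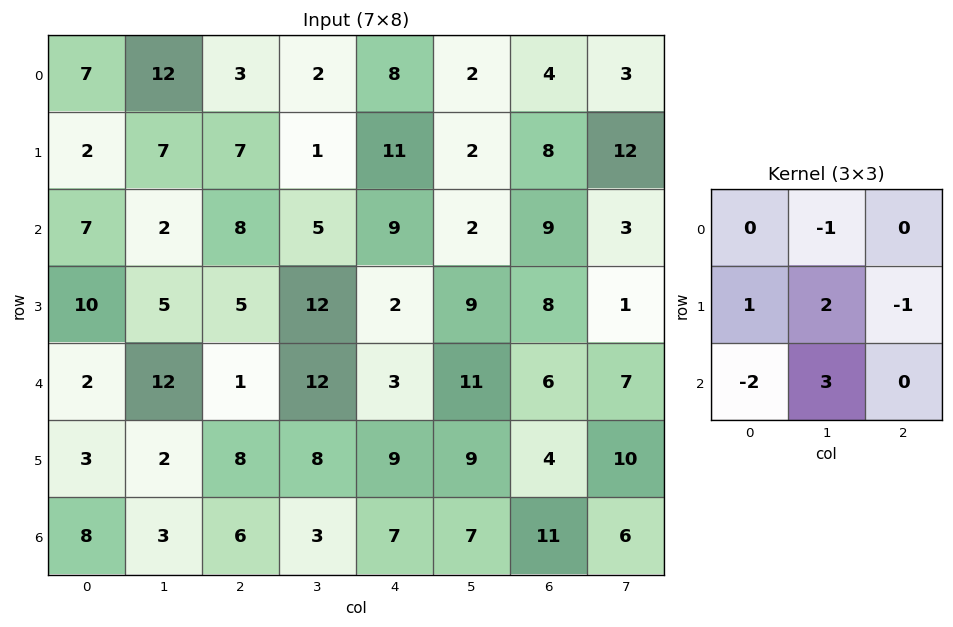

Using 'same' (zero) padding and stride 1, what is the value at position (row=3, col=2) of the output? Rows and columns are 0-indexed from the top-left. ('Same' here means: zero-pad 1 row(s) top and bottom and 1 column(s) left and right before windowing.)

The receptive field on the zero-padded input at this output position is [2 8 5 / 5 5 12 / 12 1 12]. Elementwise product with the kernel and sum: 8·-1 + 5·1 + 5·2 + 12·-1 + 12·-2 + 1·3.

-26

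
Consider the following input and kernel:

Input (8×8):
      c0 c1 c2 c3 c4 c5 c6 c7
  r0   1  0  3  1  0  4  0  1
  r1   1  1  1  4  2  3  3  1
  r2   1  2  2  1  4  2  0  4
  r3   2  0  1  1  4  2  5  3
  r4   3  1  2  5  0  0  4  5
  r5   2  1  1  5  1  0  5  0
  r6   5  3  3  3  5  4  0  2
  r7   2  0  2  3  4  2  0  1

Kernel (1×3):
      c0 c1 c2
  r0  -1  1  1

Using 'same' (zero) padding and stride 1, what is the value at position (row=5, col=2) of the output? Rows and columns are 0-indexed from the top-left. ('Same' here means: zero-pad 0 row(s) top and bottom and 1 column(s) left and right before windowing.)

The receptive field on the zero-padded input at this output position is [1 1 5]. Elementwise product with the kernel and sum: 1·-1 + 1·1 + 5·1.

5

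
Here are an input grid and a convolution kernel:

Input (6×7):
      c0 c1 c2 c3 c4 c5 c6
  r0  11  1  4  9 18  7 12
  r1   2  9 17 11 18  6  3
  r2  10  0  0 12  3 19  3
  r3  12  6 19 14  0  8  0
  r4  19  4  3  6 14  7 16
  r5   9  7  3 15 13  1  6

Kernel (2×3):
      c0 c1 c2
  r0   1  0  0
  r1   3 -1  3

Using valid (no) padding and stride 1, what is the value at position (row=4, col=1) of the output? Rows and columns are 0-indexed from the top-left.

67

The receptive field on the input at this output position is [4 3 6 / 7 3 15]. Elementwise product with the kernel and sum: 4·1 + 7·3 + 3·-1 + 15·3.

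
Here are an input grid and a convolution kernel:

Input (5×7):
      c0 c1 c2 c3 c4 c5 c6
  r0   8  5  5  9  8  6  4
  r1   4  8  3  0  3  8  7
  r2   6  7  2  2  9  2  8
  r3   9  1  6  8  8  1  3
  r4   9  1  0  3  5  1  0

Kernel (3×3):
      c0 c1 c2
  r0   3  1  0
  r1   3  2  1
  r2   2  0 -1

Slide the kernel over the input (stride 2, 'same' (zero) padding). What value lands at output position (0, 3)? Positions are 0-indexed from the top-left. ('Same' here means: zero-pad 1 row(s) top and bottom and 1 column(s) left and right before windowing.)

42

The receptive field on the zero-padded input at this output position is [0 0 0 / 6 4 0 / 8 7 0]. Elementwise product with the kernel and sum: 0·3 + 0·1 + 6·3 + 4·2 + 0·1 + 8·2 + 0·-1.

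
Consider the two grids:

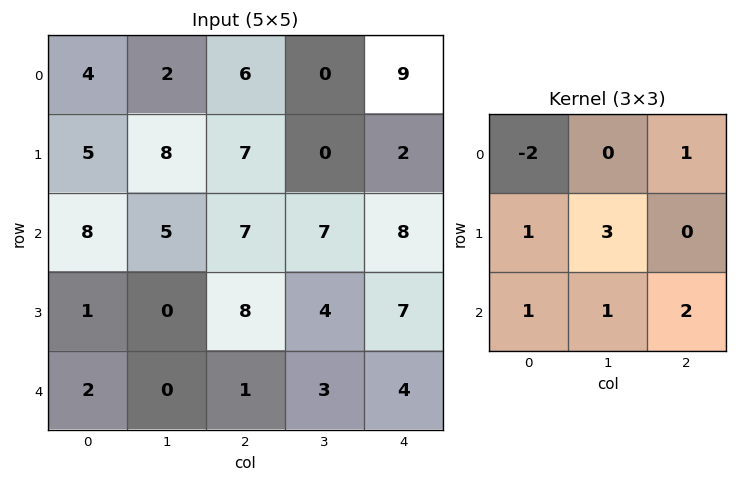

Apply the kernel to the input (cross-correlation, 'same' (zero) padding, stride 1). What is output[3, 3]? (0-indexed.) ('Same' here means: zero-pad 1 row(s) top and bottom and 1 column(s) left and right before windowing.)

26

The receptive field on the zero-padded input at this output position is [7 7 8 / 8 4 7 / 1 3 4]. Elementwise product with the kernel and sum: 7·-2 + 8·1 + 8·1 + 4·3 + 1·1 + 3·1 + 4·2.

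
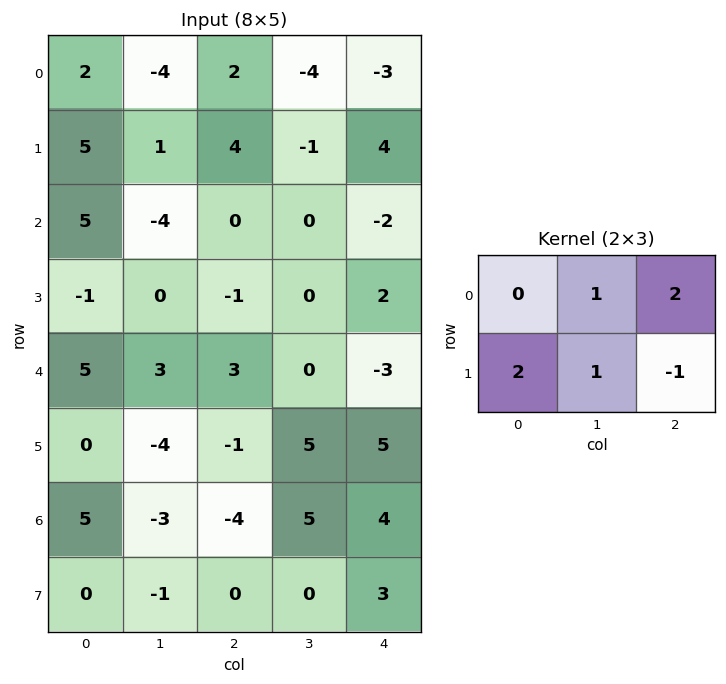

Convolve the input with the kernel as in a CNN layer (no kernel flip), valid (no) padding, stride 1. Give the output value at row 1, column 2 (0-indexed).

The receptive field on the input at this output position is [4 -1 4 / 0 0 -2]. Elementwise product with the kernel and sum: -1·1 + 4·2 + 0·2 + 0·1 + -2·-1.

9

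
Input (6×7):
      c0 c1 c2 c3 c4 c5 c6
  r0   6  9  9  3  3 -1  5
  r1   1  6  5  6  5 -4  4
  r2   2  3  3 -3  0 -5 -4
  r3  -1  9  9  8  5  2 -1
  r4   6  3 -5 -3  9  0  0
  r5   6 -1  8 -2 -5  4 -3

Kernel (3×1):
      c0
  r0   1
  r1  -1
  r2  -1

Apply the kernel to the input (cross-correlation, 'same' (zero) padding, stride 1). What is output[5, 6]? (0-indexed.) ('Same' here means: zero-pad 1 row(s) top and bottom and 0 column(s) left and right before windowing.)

3

The receptive field on the zero-padded input at this output position is [0 / -3 / 0]. Elementwise product with the kernel and sum: 0·1 + -3·-1 + 0·-1.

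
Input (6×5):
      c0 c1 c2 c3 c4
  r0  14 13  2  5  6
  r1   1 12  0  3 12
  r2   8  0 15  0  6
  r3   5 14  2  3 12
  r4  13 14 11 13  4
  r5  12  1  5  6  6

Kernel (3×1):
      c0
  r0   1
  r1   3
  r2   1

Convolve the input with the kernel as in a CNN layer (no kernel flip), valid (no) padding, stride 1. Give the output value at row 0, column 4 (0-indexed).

48

The receptive field on the input at this output position is [6 / 12 / 6]. Elementwise product with the kernel and sum: 6·1 + 12·3 + 6·1.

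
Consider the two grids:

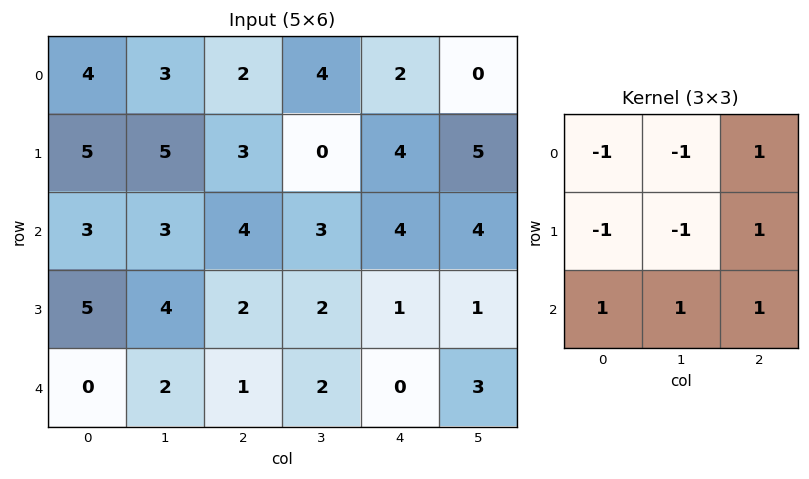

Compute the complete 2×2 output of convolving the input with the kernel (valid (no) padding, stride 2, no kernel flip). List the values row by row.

Output[0,0]: The receptive field on the input at this output position is [4 3 2 / 5 5 3 / 3 3 4]. Elementwise product with the kernel and sum: 4·-1 + 3·-1 + 2·1 + 5·-1 + 5·-1 + 3·1 + 3·1 + 3·1 + 4·1.
Output[0,1]: The receptive field on the input at this output position is [2 4 2 / 3 0 4 / 4 3 4]. Elementwise product with the kernel and sum: 2·-1 + 4·-1 + 2·1 + 3·-1 + 0·-1 + 4·1 + 4·1 + 3·1 + 4·1.

-2 8
-6 -3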